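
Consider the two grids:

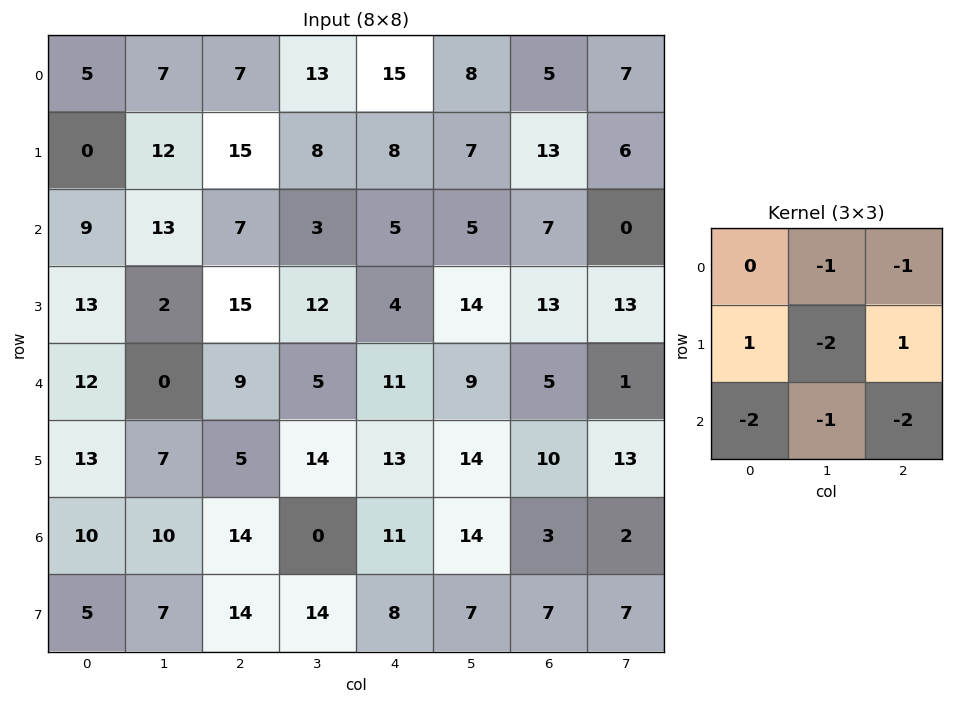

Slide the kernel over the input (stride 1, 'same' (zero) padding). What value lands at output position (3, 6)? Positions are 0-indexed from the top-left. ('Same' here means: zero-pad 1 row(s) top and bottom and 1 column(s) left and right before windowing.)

-31

The receptive field on the zero-padded input at this output position is [5 7 0 / 14 13 13 / 9 5 1]. Elementwise product with the kernel and sum: 7·-1 + 0·-1 + 14·1 + 13·-2 + 13·1 + 9·-2 + 5·-1 + 1·-2.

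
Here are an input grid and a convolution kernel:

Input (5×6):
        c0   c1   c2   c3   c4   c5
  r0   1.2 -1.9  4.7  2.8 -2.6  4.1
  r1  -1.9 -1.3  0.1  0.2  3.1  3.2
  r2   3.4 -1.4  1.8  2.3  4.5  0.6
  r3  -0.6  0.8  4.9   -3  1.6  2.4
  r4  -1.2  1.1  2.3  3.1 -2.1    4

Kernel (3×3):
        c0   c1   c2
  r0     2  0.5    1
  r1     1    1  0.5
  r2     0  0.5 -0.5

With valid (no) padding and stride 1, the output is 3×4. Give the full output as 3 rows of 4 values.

Output[0,0]: The receptive field on the input at this output position is [1.2 -1.9 4.7 / -1.9 -1.3 0.1 / 3.4 -1.4 1.8]. Elementwise product with the kernel and sum: 1.2·2 + -1.9·0.5 + 4.7·1 + -1.9·1 + -1.3·1 + 0.1·0.5 + -1.4·0.5 + 1.8·-0.5.
Output[0,1]: The receptive field on the input at this output position is [-1.9 4.7 2.8 / -1.3 0.1 0.2 / -1.4 1.8 2.3]. Elementwise product with the kernel and sum: -1.9·2 + 4.7·0.5 + 2.8·1 + -1.3·1 + 0.1·1 + 0.2·0.5 + 1.8·0.5 + 2.3·-0.5.

1.4 0 8.95 15.25
-3.5 3.15 7.45 11.85
9.95 4.2 14.55 4.2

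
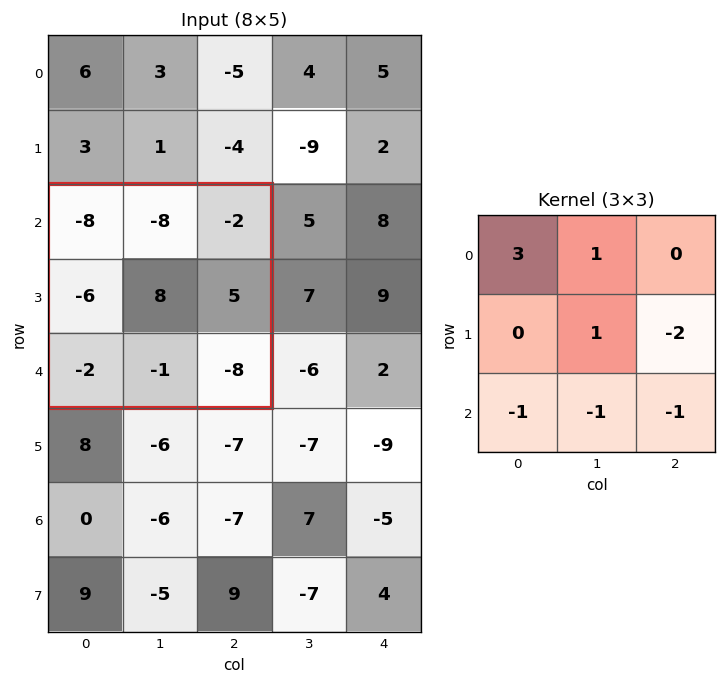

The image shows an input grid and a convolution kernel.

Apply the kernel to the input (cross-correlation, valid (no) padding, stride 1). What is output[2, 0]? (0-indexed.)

The receptive field on the input at this output position is [-8 -8 -2 / -6 8 5 / -2 -1 -8]. Elementwise product with the kernel and sum: -8·3 + -8·1 + 8·1 + 5·-2 + -2·-1 + -1·-1 + -8·-1.

-23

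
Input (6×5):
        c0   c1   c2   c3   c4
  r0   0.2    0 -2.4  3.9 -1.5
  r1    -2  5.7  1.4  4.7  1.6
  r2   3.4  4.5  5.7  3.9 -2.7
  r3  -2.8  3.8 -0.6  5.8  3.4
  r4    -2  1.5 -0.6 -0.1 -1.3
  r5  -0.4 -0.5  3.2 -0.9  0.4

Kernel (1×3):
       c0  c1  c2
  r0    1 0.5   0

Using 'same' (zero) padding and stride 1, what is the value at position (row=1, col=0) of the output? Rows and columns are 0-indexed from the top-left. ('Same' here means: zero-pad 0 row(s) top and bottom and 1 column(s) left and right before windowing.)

The receptive field on the zero-padded input at this output position is [0 -2 5.7]. Elementwise product with the kernel and sum: 0·1 + -2·0.5.

-1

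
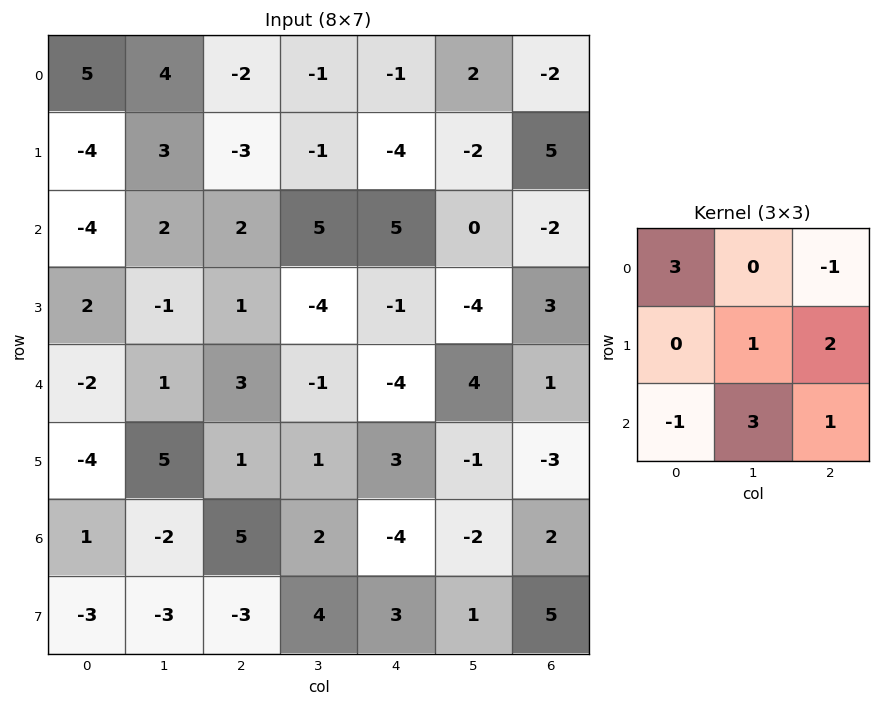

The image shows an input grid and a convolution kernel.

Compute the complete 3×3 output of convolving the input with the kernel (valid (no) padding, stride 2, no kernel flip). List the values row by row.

26 4 0
-5 -15 36
-4 17 -20

Output[0,0]: The receptive field on the input at this output position is [5 4 -2 / -4 3 -3 / -4 2 2]. Elementwise product with the kernel and sum: 5·3 + -2·-1 + 3·1 + -3·2 + -4·-1 + 2·3 + 2·1.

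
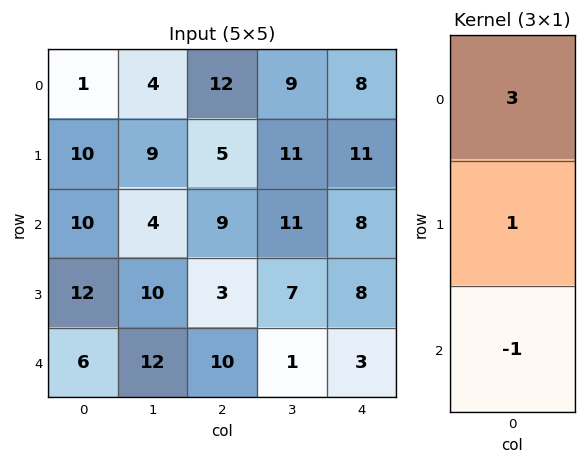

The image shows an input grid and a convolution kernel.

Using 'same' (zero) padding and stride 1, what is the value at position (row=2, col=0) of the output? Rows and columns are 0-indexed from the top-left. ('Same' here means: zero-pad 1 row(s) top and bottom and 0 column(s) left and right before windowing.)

28

The receptive field on the zero-padded input at this output position is [10 / 10 / 12]. Elementwise product with the kernel and sum: 10·3 + 10·1 + 12·-1.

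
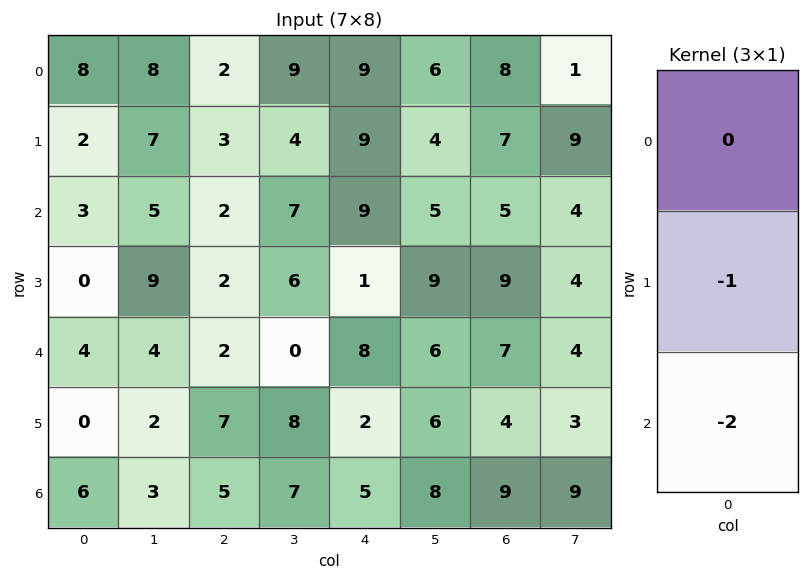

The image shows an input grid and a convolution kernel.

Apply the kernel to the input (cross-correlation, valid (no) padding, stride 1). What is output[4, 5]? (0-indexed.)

-22

The receptive field on the input at this output position is [6 / 6 / 8]. Elementwise product with the kernel and sum: 6·-1 + 8·-2.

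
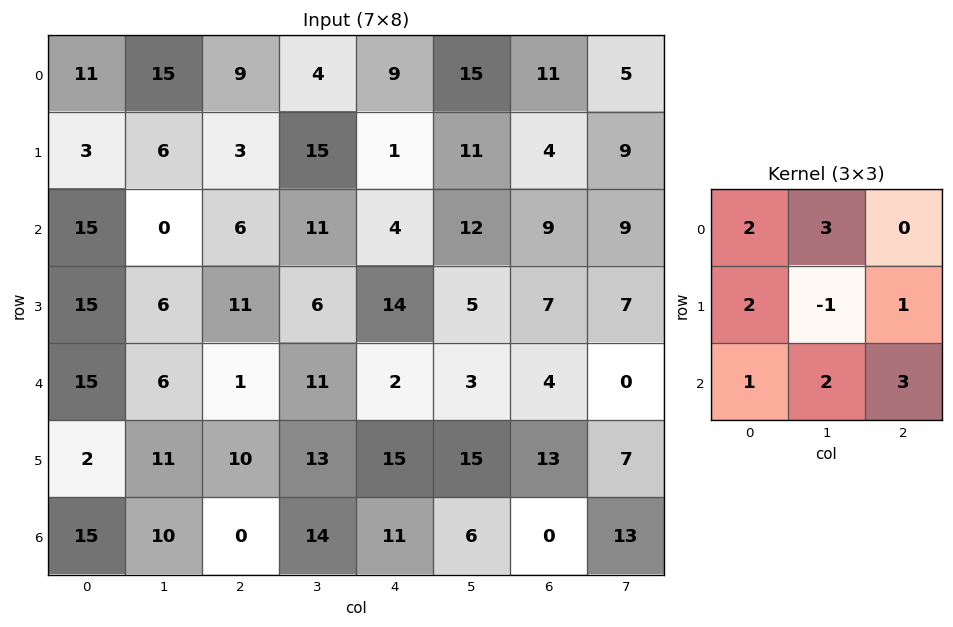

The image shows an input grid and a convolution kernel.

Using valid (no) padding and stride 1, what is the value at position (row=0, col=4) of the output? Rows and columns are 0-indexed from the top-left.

113

The receptive field on the input at this output position is [9 15 11 / 1 11 4 / 4 12 9]. Elementwise product with the kernel and sum: 9·2 + 15·3 + 1·2 + 11·-1 + 4·1 + 4·1 + 12·2 + 9·3.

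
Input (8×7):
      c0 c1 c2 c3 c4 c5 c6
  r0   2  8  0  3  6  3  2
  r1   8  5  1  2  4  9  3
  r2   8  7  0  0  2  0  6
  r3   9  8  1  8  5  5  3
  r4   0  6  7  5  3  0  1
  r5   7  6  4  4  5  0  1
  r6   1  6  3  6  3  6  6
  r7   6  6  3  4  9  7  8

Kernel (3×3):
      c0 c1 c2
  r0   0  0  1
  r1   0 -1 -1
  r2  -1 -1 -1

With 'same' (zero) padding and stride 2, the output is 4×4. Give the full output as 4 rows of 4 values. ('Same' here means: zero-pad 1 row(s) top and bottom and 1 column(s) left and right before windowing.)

Output[0,0]: The receptive field on the zero-padded input at this output position is [0 0 0 / 0 2 8 / 0 8 5]. Elementwise product with the kernel and sum: 0·1 + 2·-1 + 8·-1 + 0·-1 + 8·-1 + 5·-1.
Output[0,1]: The receptive field on the zero-padded input at this output position is [0 0 0 / 8 0 3 / 5 1 2]. Elementwise product with the kernel and sum: 0·1 + 0·-1 + 3·-1 + 5·-1 + 1·-1 + 2·-1.

-23 -11 -24 -14
-27 -15 -11 -14
-11 -18 -7 -2
-13 -18 -29 -21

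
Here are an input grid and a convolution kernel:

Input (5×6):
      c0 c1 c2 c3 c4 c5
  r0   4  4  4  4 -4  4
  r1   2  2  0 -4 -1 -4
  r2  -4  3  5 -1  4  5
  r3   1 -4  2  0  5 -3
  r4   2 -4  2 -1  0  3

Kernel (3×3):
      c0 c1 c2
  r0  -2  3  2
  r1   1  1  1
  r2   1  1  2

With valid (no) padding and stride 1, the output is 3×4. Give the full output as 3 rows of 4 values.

25 16 3 -8
7 -7 6 4
28 1 3 31

Output[0,0]: The receptive field on the input at this output position is [4 4 4 / 2 2 0 / -4 3 5]. Elementwise product with the kernel and sum: 4·-2 + 4·3 + 4·2 + 2·1 + 2·1 + 0·1 + -4·1 + 3·1 + 5·2.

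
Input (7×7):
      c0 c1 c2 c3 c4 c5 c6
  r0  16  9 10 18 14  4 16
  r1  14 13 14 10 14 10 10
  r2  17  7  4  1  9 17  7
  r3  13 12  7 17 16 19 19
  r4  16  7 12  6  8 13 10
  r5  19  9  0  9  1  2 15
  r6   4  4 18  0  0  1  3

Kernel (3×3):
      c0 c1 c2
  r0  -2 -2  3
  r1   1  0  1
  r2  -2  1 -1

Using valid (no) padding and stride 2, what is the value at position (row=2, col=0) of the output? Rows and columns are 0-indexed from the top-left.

The receptive field on the input at this output position is [16 7 12 / 19 9 0 / 4 4 18]. Elementwise product with the kernel and sum: 16·-2 + 7·-2 + 12·3 + 19·1 + 0·1 + 4·-2 + 4·1 + 18·-1.

-13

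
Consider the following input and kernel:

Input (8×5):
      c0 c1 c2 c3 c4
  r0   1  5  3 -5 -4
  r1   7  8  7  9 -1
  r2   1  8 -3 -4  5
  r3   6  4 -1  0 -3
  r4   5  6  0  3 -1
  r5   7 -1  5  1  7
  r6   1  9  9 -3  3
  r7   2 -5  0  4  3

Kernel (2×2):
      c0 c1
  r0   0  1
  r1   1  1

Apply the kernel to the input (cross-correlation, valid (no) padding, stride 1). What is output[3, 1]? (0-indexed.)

The receptive field on the input at this output position is [4 -1 / 6 0]. Elementwise product with the kernel and sum: -1·1 + 6·1 + 0·1.

5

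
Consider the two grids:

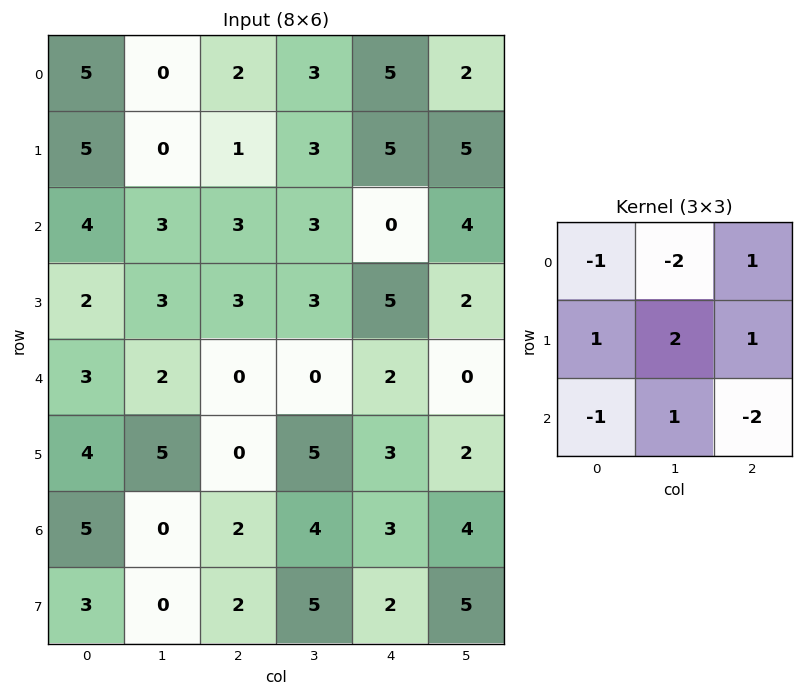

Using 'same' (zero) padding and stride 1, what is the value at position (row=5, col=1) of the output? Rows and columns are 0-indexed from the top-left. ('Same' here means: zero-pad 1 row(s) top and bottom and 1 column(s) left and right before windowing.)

The receptive field on the zero-padded input at this output position is [3 2 0 / 4 5 0 / 5 0 2]. Elementwise product with the kernel and sum: 3·-1 + 2·-2 + 0·1 + 4·1 + 5·2 + 0·1 + 5·-1 + 0·1 + 2·-2.

-2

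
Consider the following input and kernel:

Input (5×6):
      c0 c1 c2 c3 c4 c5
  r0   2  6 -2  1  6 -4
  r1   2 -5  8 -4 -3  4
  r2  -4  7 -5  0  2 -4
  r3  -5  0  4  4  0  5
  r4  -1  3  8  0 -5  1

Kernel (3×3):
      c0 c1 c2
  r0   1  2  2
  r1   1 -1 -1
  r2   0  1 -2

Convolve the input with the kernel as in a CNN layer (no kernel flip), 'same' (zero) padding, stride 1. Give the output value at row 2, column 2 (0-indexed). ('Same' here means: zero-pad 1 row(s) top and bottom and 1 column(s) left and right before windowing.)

11

The receptive field on the zero-padded input at this output position is [-5 8 -4 / 7 -5 0 / 0 4 4]. Elementwise product with the kernel and sum: -5·1 + 8·2 + -4·2 + 7·1 + -5·-1 + 0·-1 + 4·1 + 4·-2.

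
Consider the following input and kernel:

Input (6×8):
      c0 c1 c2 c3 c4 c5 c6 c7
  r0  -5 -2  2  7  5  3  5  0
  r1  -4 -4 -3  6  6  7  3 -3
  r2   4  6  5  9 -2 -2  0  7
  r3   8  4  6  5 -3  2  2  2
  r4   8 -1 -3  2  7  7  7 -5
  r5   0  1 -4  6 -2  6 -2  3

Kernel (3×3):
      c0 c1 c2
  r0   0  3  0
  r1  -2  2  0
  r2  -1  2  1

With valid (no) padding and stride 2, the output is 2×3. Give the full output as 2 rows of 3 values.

7 50 9
-3 39 18

Output[0,0]: The receptive field on the input at this output position is [-5 -2 2 / -4 -4 -3 / 4 6 5]. Elementwise product with the kernel and sum: -2·3 + -4·-2 + -4·2 + 4·-1 + 6·2 + 5·1.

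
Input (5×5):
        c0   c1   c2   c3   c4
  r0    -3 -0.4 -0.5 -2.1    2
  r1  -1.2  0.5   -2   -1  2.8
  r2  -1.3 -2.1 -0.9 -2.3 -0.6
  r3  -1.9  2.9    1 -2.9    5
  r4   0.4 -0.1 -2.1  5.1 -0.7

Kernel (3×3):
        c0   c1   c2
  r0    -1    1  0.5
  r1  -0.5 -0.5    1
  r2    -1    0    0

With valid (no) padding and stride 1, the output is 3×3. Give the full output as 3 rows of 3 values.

2 0.7 4.6
3.4 -6.7 2.4
-1.15 -4.7 6.35

Output[0,0]: The receptive field on the input at this output position is [-3 -0.4 -0.5 / -1.2 0.5 -2 / -1.3 -2.1 -0.9]. Elementwise product with the kernel and sum: -3·-1 + -0.4·1 + -0.5·0.5 + -1.2·-0.5 + 0.5·-0.5 + -2·1 + -1.3·-1.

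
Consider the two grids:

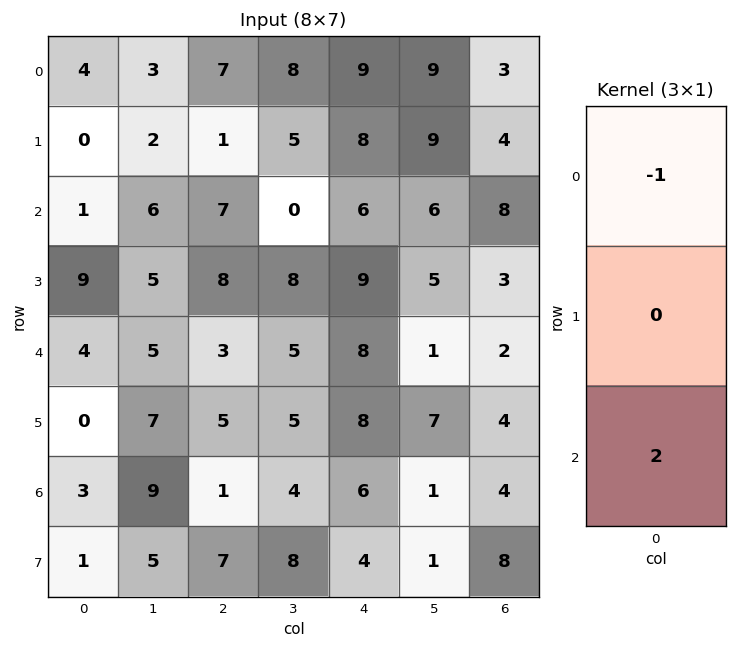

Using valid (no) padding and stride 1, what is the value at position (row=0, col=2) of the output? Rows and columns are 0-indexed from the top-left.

The receptive field on the input at this output position is [7 / 1 / 7]. Elementwise product with the kernel and sum: 7·-1 + 7·2.

7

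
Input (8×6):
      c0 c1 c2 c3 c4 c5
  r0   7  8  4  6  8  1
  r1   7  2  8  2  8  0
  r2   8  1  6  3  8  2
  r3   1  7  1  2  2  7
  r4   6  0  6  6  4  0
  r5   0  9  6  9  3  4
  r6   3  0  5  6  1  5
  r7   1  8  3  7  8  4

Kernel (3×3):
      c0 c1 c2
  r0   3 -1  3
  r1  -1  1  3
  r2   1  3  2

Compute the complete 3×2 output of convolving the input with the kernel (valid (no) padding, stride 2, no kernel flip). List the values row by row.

67 79
68 78
76 61

Output[0,0]: The receptive field on the input at this output position is [7 8 4 / 7 2 8 / 8 1 6]. Elementwise product with the kernel and sum: 7·3 + 8·-1 + 4·3 + 7·-1 + 2·1 + 8·3 + 8·1 + 1·3 + 6·2.
Output[0,1]: The receptive field on the input at this output position is [4 6 8 / 8 2 8 / 6 3 8]. Elementwise product with the kernel and sum: 4·3 + 6·-1 + 8·3 + 8·-1 + 2·1 + 8·3 + 6·1 + 3·3 + 8·2.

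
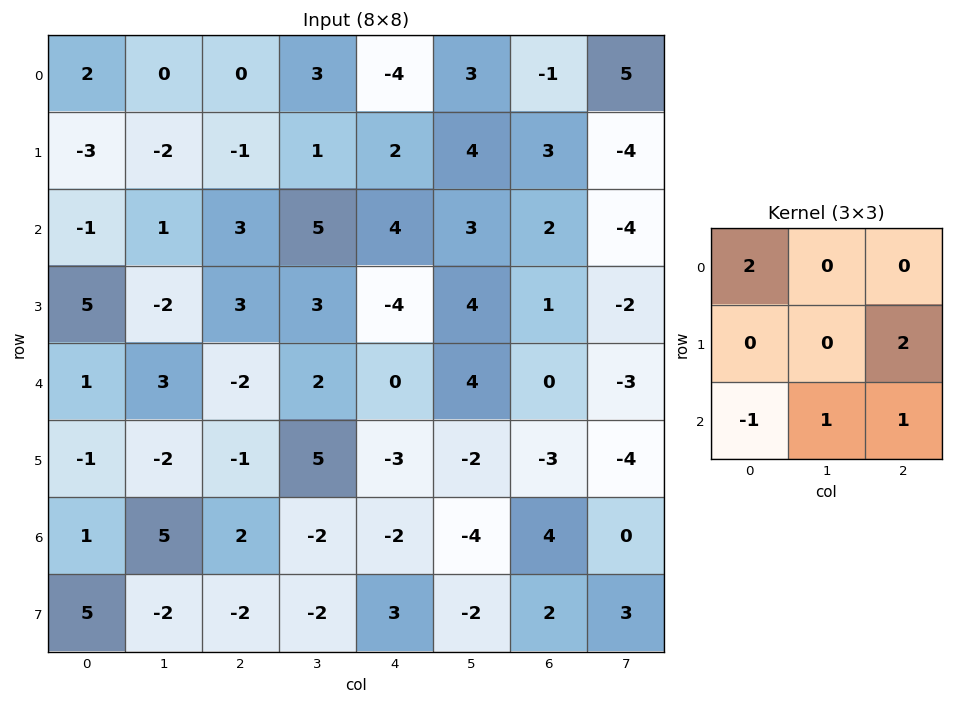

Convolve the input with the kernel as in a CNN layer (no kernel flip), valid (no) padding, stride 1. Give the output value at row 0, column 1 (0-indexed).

9

The receptive field on the input at this output position is [0 0 3 / -2 -1 1 / 1 3 5]. Elementwise product with the kernel and sum: 0·2 + 1·2 + 1·-1 + 3·1 + 5·1.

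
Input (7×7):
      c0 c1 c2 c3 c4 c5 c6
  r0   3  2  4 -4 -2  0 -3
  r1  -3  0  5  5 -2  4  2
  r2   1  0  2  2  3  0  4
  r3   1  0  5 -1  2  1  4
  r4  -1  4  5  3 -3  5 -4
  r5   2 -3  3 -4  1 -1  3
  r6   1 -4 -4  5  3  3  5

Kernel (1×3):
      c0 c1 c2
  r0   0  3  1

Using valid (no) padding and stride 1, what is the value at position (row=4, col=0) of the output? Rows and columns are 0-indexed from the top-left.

17

The receptive field on the input at this output position is [-1 4 5]. Elementwise product with the kernel and sum: 4·3 + 5·1.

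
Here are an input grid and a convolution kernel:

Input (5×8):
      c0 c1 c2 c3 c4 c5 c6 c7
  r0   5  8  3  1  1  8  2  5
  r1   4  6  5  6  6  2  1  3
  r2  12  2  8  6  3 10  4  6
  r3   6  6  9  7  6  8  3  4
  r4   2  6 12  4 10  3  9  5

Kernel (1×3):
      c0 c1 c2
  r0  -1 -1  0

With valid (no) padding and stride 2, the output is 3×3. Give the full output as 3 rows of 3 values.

-13 -4 -9
-14 -14 -13
-8 -16 -13

Output[0,0]: The receptive field on the input at this output position is [5 8 3]. Elementwise product with the kernel and sum: 5·-1 + 8·-1.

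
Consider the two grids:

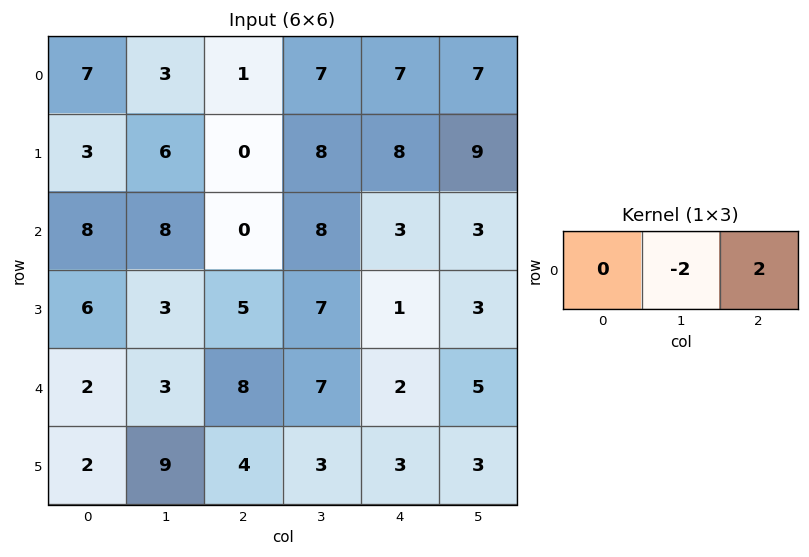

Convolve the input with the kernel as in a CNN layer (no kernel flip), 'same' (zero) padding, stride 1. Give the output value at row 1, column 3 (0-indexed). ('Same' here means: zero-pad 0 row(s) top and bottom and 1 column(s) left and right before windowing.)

The receptive field on the zero-padded input at this output position is [0 8 8]. Elementwise product with the kernel and sum: 8·-2 + 8·2.

0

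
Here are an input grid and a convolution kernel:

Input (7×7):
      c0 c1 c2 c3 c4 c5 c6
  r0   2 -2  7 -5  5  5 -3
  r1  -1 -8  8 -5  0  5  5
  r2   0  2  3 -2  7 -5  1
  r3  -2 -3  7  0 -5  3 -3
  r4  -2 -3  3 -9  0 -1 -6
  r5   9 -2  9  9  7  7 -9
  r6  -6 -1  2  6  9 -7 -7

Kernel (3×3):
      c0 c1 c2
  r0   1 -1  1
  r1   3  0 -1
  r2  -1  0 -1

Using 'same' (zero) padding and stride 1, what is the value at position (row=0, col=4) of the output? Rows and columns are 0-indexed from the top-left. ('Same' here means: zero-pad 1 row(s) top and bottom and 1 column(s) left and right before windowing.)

-20

The receptive field on the zero-padded input at this output position is [0 0 0 / -5 5 5 / -5 0 5]. Elementwise product with the kernel and sum: 0·1 + 0·-1 + 0·1 + -5·3 + 5·-1 + -5·-1 + 5·-1.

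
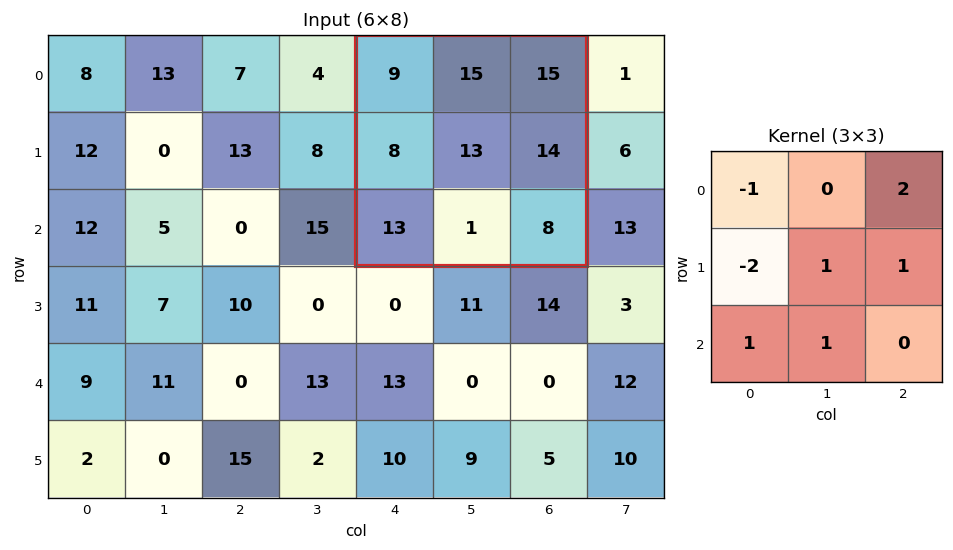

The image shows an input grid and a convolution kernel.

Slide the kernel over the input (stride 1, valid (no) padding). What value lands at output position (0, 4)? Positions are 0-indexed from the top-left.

46

The receptive field on the input at this output position is [9 15 15 / 8 13 14 / 13 1 8]. Elementwise product with the kernel and sum: 9·-1 + 15·2 + 8·-2 + 13·1 + 14·1 + 13·1 + 1·1.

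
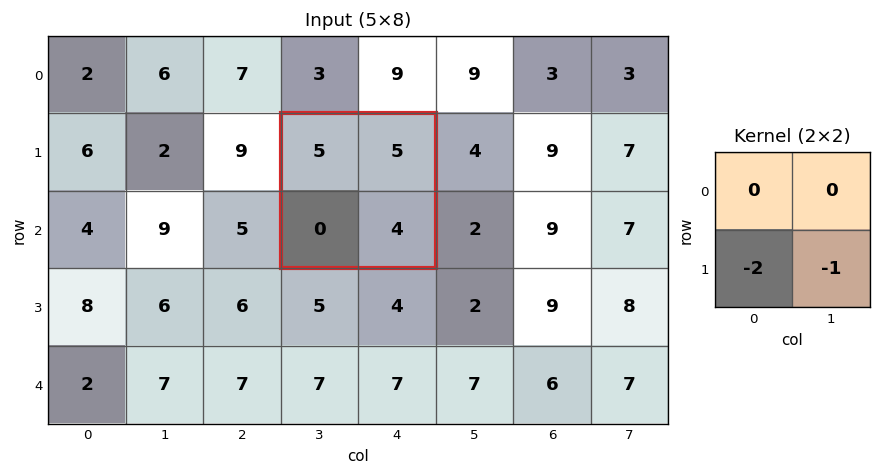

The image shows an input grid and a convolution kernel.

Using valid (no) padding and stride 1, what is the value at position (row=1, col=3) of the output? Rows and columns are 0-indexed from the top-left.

-4

The receptive field on the input at this output position is [5 5 / 0 4]. Elementwise product with the kernel and sum: 0·-2 + 4·-1.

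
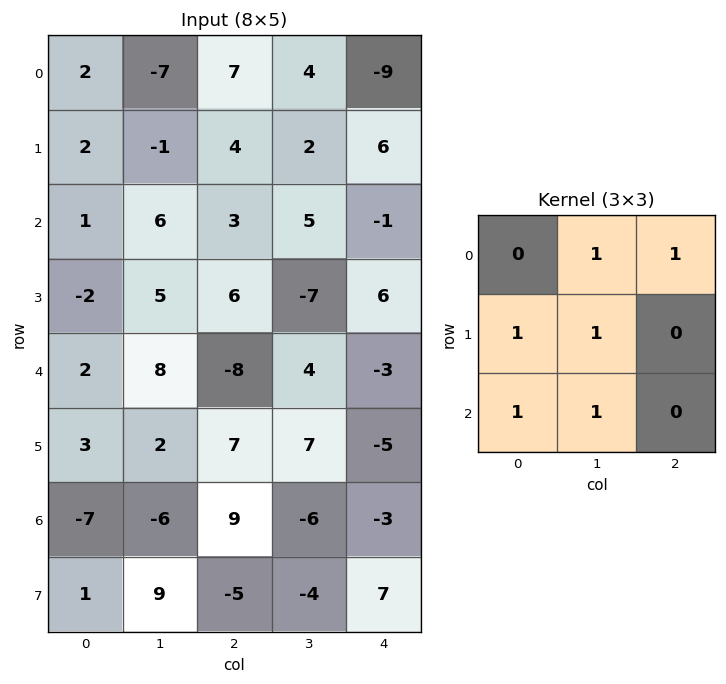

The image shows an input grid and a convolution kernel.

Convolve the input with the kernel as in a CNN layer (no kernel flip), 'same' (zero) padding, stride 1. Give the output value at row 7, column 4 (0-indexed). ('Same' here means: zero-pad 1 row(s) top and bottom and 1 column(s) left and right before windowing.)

The receptive field on the zero-padded input at this output position is [-6 -3 0 / -4 7 0 / 0 0 0]. Elementwise product with the kernel and sum: -3·1 + 0·1 + -4·1 + 7·1 + 0·1 + 0·1.

0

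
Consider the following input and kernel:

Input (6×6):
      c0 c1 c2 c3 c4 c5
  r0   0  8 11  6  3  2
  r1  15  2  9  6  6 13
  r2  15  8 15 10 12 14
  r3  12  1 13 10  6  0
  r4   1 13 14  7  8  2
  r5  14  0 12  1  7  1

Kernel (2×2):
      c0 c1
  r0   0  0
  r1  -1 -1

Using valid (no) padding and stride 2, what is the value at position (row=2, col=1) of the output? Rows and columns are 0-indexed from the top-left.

-13

The receptive field on the input at this output position is [14 7 / 12 1]. Elementwise product with the kernel and sum: 12·-1 + 1·-1.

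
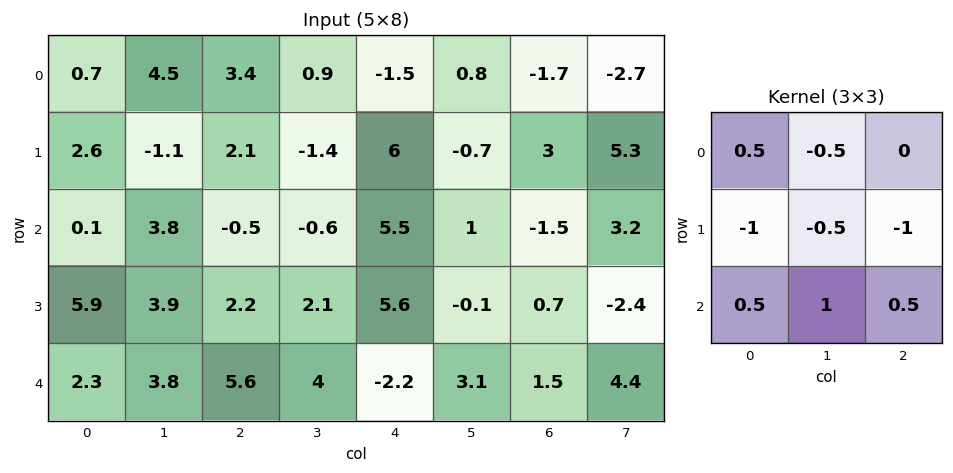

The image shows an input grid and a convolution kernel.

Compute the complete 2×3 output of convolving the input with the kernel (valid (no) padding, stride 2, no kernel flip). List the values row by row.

-2.45 -4.25 -6.8
-4.15 -3.1 -1.25

Output[0,0]: The receptive field on the input at this output position is [0.7 4.5 3.4 / 2.6 -1.1 2.1 / 0.1 3.8 -0.5]. Elementwise product with the kernel and sum: 0.7·0.5 + 4.5·-0.5 + 2.6·-1 + -1.1·-0.5 + 2.1·-1 + 0.1·0.5 + 3.8·1 + -0.5·0.5.
Output[0,1]: The receptive field on the input at this output position is [3.4 0.9 -1.5 / 2.1 -1.4 6 / -0.5 -0.6 5.5]. Elementwise product with the kernel and sum: 3.4·0.5 + 0.9·-0.5 + 2.1·-1 + -1.4·-0.5 + 6·-1 + -0.5·0.5 + -0.6·1 + 5.5·0.5.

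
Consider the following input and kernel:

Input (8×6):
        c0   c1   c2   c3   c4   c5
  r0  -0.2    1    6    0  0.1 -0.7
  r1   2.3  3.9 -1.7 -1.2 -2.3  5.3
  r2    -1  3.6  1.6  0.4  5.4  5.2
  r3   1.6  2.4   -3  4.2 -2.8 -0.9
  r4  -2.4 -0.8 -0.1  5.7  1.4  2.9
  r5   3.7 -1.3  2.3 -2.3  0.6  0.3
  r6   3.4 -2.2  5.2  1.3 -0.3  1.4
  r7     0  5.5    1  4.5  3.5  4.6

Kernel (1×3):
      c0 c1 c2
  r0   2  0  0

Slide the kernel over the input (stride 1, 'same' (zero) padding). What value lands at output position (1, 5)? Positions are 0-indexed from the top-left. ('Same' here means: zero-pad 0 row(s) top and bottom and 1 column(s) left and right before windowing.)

The receptive field on the zero-padded input at this output position is [-2.3 5.3 0]. Elementwise product with the kernel and sum: -2.3·2.

-4.6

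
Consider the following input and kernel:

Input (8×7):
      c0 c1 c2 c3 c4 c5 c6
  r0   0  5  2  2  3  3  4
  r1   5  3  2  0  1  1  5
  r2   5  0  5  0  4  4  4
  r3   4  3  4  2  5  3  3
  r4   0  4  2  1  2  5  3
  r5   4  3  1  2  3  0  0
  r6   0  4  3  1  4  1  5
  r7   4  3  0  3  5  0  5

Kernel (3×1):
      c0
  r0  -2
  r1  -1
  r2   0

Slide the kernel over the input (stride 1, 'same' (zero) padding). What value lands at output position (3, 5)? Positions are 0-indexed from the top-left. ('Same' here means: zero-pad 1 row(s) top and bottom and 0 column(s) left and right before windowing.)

-11

The receptive field on the zero-padded input at this output position is [4 / 3 / 5]. Elementwise product with the kernel and sum: 4·-2 + 3·-1.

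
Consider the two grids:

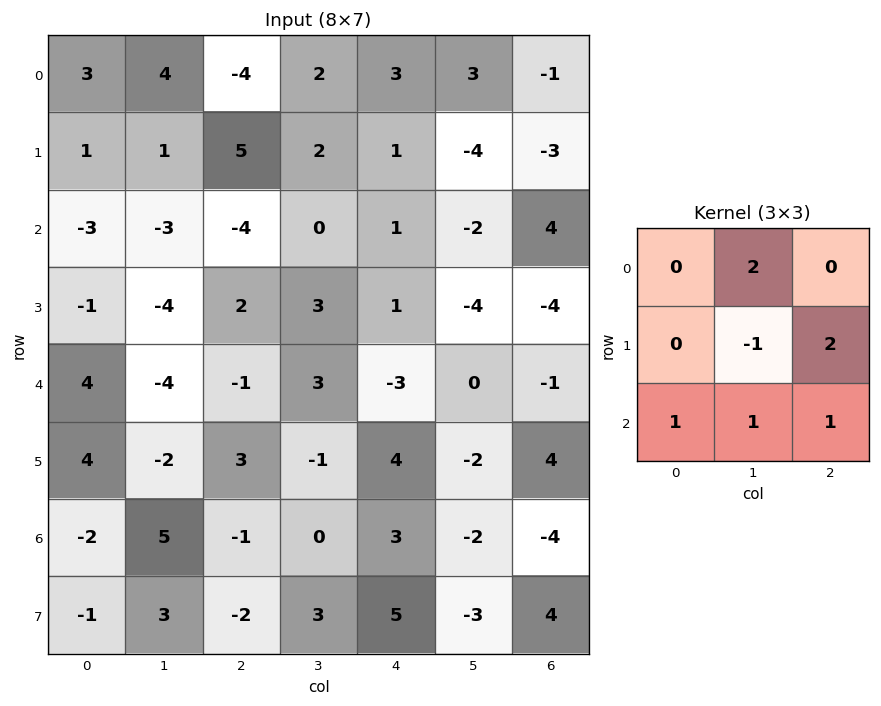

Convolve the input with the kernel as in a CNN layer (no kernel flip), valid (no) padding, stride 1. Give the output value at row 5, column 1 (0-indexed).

The receptive field on the input at this output position is [-2 3 -1 / 5 -1 0 / 3 -2 3]. Elementwise product with the kernel and sum: 3·2 + -1·-1 + 0·2 + 3·1 + -2·1 + 3·1.

11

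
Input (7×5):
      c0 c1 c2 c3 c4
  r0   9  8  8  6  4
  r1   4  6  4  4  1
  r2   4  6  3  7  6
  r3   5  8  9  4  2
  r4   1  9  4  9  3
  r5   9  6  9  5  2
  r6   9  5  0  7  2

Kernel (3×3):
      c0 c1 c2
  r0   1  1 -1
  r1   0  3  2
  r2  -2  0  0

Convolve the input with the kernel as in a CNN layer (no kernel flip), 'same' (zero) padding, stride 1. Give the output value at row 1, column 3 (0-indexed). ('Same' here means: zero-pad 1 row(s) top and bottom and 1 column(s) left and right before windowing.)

18

The receptive field on the zero-padded input at this output position is [8 6 4 / 4 4 1 / 3 7 6]. Elementwise product with the kernel and sum: 8·1 + 6·1 + 4·-1 + 4·3 + 1·2 + 3·-2.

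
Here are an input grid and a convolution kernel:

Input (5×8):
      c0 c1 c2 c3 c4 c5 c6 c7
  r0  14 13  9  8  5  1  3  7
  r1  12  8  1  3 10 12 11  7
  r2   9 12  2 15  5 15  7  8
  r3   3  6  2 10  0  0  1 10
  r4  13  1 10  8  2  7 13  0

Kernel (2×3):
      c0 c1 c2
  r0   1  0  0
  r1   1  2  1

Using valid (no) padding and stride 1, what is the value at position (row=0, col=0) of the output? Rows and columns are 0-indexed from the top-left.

The receptive field on the input at this output position is [14 13 9 / 12 8 1]. Elementwise product with the kernel and sum: 14·1 + 12·1 + 8·2 + 1·1.

43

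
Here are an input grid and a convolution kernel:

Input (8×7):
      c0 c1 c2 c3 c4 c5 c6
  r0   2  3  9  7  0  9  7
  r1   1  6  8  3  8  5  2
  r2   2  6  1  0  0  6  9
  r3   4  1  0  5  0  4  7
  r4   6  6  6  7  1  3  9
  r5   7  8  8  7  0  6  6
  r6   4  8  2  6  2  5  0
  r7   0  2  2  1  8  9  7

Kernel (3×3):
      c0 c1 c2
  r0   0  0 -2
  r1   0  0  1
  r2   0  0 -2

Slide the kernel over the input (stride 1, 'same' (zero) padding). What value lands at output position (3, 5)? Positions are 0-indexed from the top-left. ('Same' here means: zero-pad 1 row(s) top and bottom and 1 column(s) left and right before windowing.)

The receptive field on the zero-padded input at this output position is [0 6 9 / 0 4 7 / 1 3 9]. Elementwise product with the kernel and sum: 9·-2 + 7·1 + 9·-2.

-29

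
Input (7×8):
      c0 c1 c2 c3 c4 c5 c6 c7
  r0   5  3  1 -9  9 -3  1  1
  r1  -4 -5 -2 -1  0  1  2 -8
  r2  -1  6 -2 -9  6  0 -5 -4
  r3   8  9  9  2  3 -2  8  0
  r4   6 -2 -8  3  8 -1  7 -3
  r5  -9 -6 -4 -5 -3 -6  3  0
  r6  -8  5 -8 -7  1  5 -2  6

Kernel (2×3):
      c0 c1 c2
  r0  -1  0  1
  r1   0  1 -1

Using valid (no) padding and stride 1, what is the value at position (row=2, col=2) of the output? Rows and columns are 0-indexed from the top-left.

The receptive field on the input at this output position is [-2 -9 6 / 9 2 3]. Elementwise product with the kernel and sum: -2·-1 + 6·1 + 2·1 + 3·-1.

7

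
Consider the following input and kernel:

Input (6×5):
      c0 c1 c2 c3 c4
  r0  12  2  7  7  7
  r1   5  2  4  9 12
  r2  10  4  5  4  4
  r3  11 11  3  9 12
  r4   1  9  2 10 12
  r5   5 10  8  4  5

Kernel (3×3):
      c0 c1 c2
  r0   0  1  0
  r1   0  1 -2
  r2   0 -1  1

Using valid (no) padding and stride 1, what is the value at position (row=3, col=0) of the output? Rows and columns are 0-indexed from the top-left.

The receptive field on the input at this output position is [11 11 3 / 1 9 2 / 5 10 8]. Elementwise product with the kernel and sum: 11·1 + 9·1 + 2·-2 + 10·-1 + 8·1.

14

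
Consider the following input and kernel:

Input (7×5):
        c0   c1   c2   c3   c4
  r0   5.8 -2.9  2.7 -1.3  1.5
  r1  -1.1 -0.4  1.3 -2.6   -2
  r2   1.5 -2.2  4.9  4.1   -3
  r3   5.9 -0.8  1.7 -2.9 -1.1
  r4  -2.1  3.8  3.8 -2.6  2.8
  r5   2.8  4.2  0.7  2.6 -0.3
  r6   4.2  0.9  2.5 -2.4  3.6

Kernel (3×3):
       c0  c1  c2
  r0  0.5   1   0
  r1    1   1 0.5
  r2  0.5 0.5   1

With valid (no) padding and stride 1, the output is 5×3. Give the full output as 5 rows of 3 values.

3.7 6.3 -0.75
5.05 3.4 3.85
9.15 4.45 8.2
9.95 12.65 1.9
15.15 11.2 6.1

Output[0,0]: The receptive field on the input at this output position is [5.8 -2.9 2.7 / -1.1 -0.4 1.3 / 1.5 -2.2 4.9]. Elementwise product with the kernel and sum: 5.8·0.5 + -2.9·1 + -1.1·1 + -0.4·1 + 1.3·0.5 + 1.5·0.5 + -2.2·0.5 + 4.9·1.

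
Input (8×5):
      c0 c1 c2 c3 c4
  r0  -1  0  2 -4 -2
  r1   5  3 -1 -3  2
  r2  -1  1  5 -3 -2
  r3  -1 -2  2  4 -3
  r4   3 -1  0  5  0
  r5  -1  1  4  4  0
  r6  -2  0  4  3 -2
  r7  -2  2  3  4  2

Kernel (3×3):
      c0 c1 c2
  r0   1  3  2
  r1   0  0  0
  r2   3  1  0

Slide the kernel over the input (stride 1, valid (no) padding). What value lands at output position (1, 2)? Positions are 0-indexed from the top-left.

The receptive field on the input at this output position is [-1 -3 2 / 5 -3 -2 / 2 4 -3]. Elementwise product with the kernel and sum: -1·1 + -3·3 + 2·2 + 2·3 + 4·1.

4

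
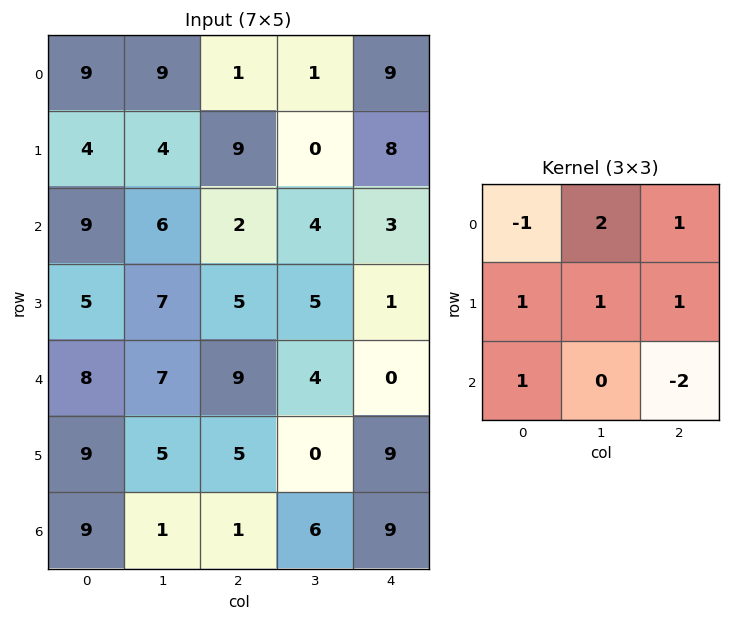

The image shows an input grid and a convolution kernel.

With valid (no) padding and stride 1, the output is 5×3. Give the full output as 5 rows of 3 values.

Output[0,0]: The receptive field on the input at this output position is [9 9 1 / 4 4 9 / 9 6 2]. Elementwise product with the kernel and sum: 9·-1 + 9·2 + 1·1 + 4·1 + 4·1 + 9·1 + 9·1 + 2·-2.
Output[0,1]: The receptive field on the input at this output position is [9 1 1 / 4 9 0 / 6 2 4]. Elementwise product with the kernel and sum: 9·-1 + 1·2 + 1·1 + 4·1 + 9·1 + 0·1 + 6·1 + 4·-2.

32 5 23
25 23 11
12 18 29
37 33 6
41 14 -4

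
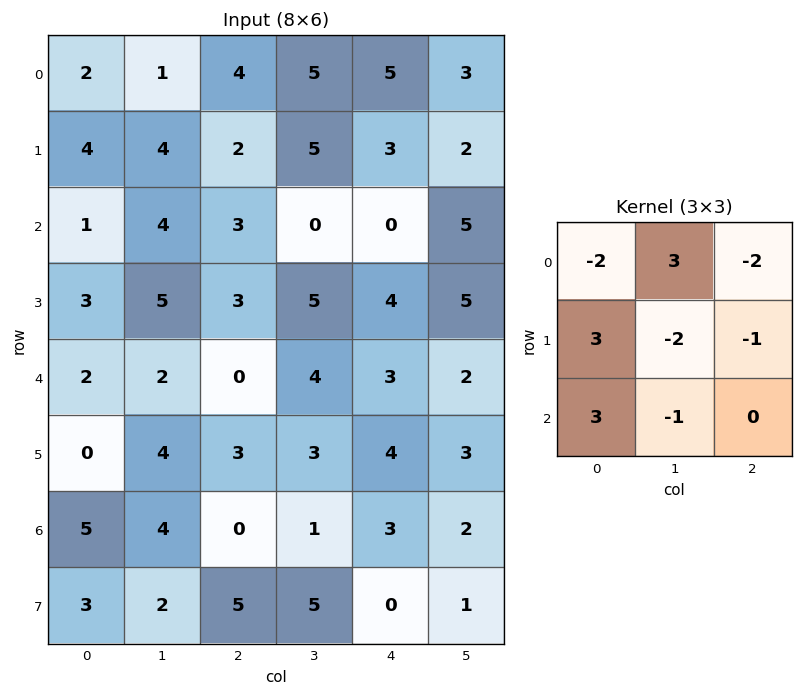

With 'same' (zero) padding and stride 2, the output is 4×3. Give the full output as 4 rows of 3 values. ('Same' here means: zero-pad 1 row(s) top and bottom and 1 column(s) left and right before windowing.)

-9 0 14
-5 6 1
-7 0 1
-25 7 10

Output[0,0]: The receptive field on the zero-padded input at this output position is [0 0 0 / 0 2 1 / 0 4 4]. Elementwise product with the kernel and sum: 0·-2 + 0·3 + 0·-2 + 0·3 + 2·-2 + 1·-1 + 0·3 + 4·-1.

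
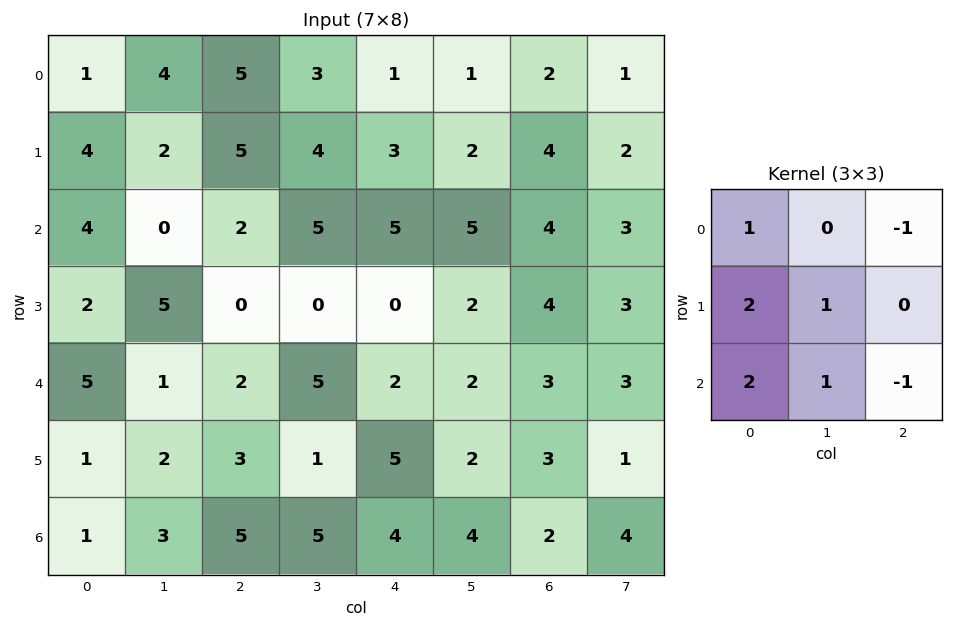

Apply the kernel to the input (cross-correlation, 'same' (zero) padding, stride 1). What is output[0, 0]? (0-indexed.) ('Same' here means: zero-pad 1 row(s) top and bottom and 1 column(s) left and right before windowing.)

3

The receptive field on the zero-padded input at this output position is [0 0 0 / 0 1 4 / 0 4 2]. Elementwise product with the kernel and sum: 0·1 + 0·-1 + 0·2 + 1·1 + 0·2 + 4·1 + 2·-1.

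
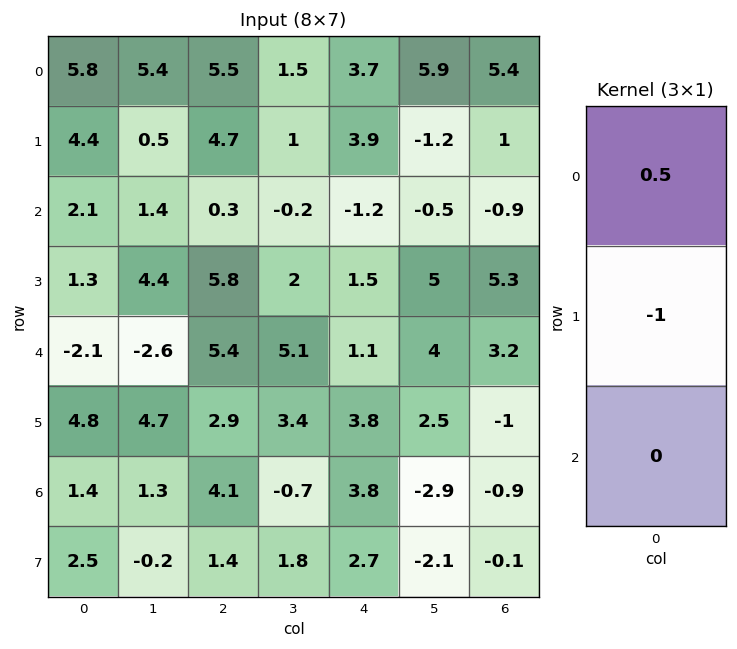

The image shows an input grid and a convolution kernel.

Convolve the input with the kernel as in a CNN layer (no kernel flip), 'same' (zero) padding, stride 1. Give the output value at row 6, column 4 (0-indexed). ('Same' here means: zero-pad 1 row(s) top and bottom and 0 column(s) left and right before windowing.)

-1.9

The receptive field on the zero-padded input at this output position is [3.8 / 3.8 / 2.7]. Elementwise product with the kernel and sum: 3.8·0.5 + 3.8·-1.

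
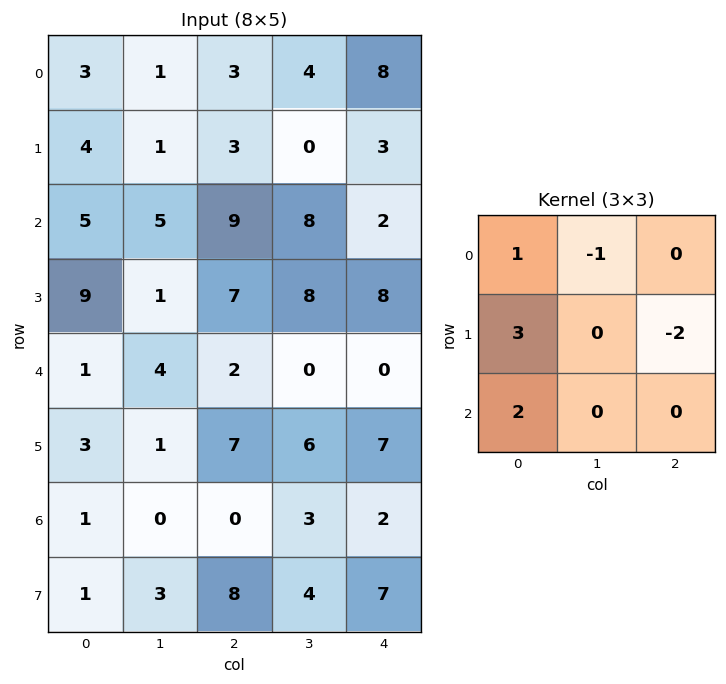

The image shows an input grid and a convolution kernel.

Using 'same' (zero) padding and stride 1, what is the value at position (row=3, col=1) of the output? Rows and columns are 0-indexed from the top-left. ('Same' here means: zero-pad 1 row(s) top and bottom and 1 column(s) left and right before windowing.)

15

The receptive field on the zero-padded input at this output position is [5 5 9 / 9 1 7 / 1 4 2]. Elementwise product with the kernel and sum: 5·1 + 5·-1 + 9·3 + 7·-2 + 1·2.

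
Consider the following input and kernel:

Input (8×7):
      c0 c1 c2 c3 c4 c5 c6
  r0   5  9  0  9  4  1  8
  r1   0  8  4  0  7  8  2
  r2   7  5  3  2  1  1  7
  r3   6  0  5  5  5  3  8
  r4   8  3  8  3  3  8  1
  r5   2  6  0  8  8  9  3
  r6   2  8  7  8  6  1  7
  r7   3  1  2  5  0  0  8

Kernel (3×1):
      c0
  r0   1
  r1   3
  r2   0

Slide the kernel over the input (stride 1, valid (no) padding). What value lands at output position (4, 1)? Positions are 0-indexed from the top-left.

21

The receptive field on the input at this output position is [3 / 6 / 8]. Elementwise product with the kernel and sum: 3·1 + 6·3.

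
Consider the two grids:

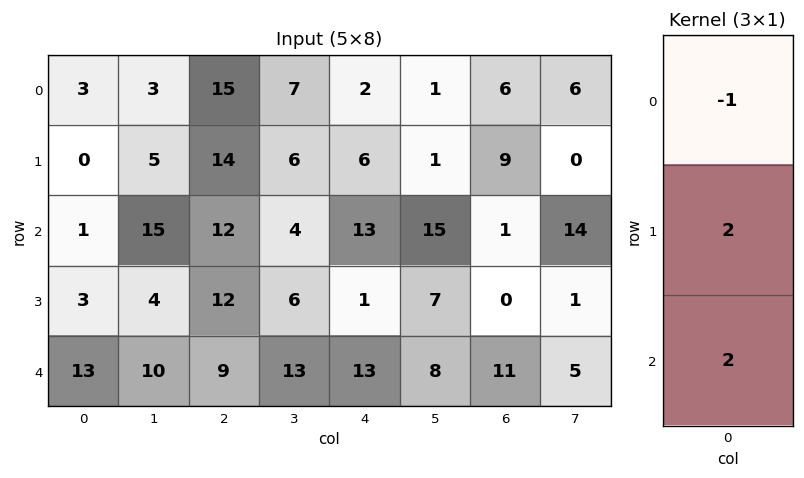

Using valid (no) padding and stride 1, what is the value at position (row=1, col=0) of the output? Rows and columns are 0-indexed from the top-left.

8

The receptive field on the input at this output position is [0 / 1 / 3]. Elementwise product with the kernel and sum: 0·-1 + 1·2 + 3·2.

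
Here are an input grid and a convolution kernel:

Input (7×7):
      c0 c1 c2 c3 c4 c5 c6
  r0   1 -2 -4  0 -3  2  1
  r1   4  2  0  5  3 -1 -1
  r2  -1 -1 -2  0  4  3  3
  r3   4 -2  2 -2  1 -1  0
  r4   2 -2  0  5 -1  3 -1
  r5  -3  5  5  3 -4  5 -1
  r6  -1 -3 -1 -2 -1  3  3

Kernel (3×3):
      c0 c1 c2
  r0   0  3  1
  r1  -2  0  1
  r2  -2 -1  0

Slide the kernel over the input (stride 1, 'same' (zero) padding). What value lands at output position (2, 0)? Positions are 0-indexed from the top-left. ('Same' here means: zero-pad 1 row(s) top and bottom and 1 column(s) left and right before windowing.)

9

The receptive field on the zero-padded input at this output position is [0 4 2 / 0 -1 -1 / 0 4 -2]. Elementwise product with the kernel and sum: 4·3 + 2·1 + 0·-2 + -1·1 + 0·-2 + 4·-1.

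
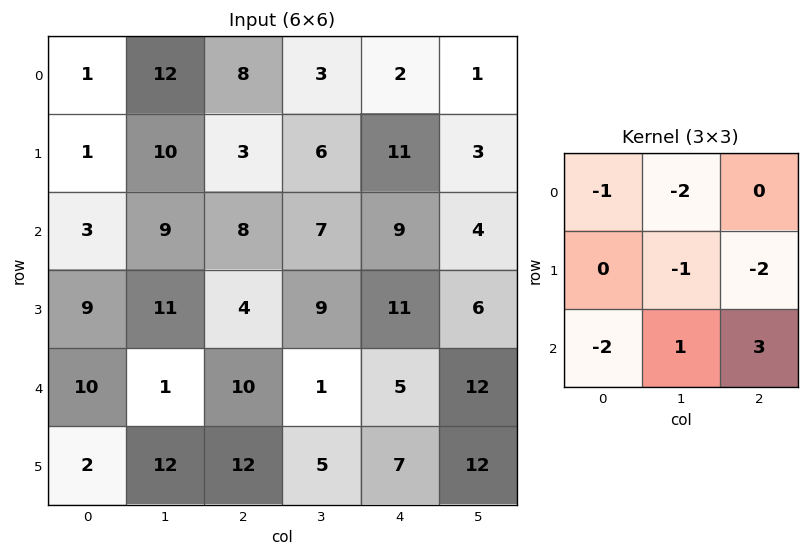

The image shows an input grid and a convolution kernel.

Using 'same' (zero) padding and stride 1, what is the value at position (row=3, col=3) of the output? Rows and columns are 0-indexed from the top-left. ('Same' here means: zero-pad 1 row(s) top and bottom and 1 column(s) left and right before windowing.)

-57

The receptive field on the zero-padded input at this output position is [8 7 9 / 4 9 11 / 10 1 5]. Elementwise product with the kernel and sum: 8·-1 + 7·-2 + 9·-1 + 11·-2 + 10·-2 + 1·1 + 5·3.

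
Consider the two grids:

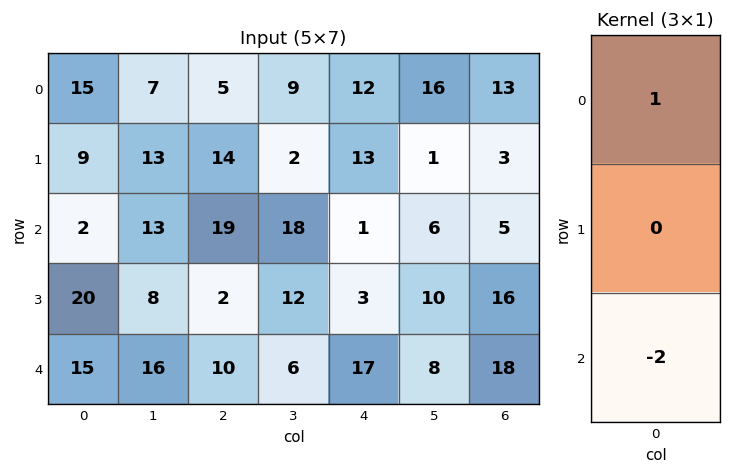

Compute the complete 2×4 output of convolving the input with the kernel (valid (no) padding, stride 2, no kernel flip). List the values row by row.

11 -33 10 3
-28 -1 -33 -31

Output[0,0]: The receptive field on the input at this output position is [15 / 9 / 2]. Elementwise product with the kernel and sum: 15·1 + 2·-2.
Output[0,1]: The receptive field on the input at this output position is [5 / 14 / 19]. Elementwise product with the kernel and sum: 5·1 + 19·-2.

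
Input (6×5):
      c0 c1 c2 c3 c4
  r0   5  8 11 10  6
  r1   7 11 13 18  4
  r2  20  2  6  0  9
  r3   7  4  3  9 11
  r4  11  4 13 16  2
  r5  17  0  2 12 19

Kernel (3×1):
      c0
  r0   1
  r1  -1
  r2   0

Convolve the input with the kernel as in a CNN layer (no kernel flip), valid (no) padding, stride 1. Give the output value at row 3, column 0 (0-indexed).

-4

The receptive field on the input at this output position is [7 / 11 / 17]. Elementwise product with the kernel and sum: 7·1 + 11·-1.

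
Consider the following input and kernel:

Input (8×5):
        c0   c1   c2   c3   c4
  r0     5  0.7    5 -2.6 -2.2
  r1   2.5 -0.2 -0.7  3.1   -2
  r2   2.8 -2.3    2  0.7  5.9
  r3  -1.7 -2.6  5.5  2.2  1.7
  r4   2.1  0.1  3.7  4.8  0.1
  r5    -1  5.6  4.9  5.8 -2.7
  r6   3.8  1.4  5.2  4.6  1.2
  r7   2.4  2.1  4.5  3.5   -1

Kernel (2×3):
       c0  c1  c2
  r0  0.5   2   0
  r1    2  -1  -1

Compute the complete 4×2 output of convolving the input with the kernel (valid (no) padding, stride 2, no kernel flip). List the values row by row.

Output[0,0]: The receptive field on the input at this output position is [5 0.7 5 / 2.5 -0.2 -0.7]. Elementwise product with the kernel and sum: 5·0.5 + 0.7·2 + 2.5·2 + -0.2·-1 + -0.7·-1.
Output[0,1]: The receptive field on the input at this output position is [5 -2.6 -2.2 / -0.7 3.1 -2]. Elementwise product with the kernel and sum: 5·0.5 + -2.6·2 + -0.7·2 + 3.1·-1 + -2·-1.

9.8 -5.2
-9.5 9.5
-11.25 18.15
2.9 18.3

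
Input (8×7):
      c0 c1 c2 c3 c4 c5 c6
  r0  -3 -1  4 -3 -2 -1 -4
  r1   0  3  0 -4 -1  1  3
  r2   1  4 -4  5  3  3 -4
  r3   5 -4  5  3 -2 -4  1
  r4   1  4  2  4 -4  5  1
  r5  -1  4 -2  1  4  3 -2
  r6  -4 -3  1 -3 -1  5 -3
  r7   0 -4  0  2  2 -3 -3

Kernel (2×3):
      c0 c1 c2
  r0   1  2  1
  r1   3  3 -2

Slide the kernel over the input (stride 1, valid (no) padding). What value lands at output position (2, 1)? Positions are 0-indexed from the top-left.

The receptive field on the input at this output position is [4 -4 5 / -4 5 3]. Elementwise product with the kernel and sum: 4·1 + -4·2 + 5·1 + -4·3 + 5·3 + 3·-2.

-2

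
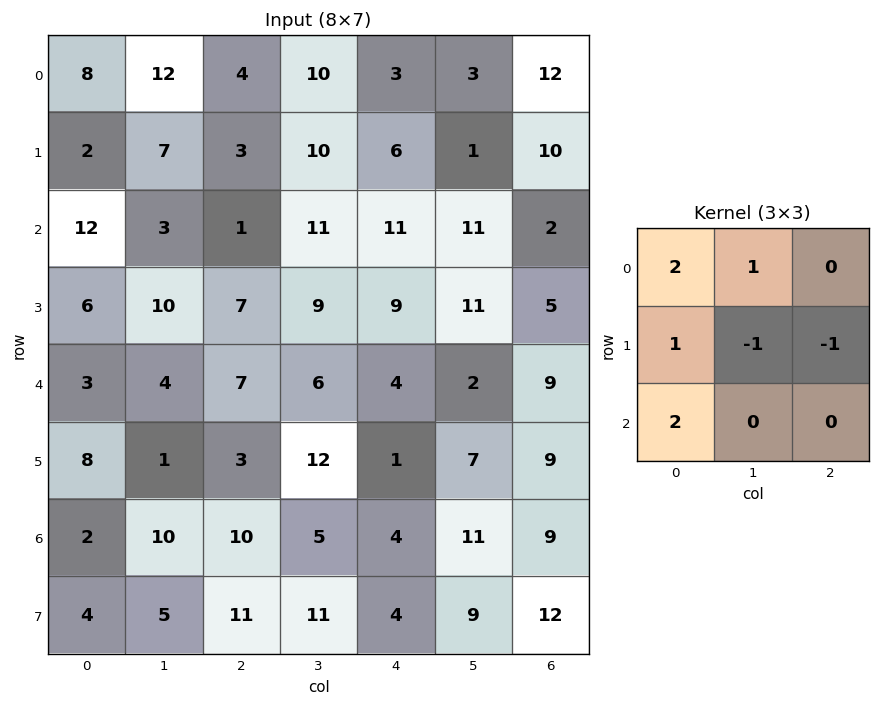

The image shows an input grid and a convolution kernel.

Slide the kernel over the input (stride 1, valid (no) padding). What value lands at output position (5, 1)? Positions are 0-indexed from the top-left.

10

The receptive field on the input at this output position is [1 3 12 / 10 10 5 / 5 11 11]. Elementwise product with the kernel and sum: 1·2 + 3·1 + 10·1 + 10·-1 + 5·-1 + 5·2.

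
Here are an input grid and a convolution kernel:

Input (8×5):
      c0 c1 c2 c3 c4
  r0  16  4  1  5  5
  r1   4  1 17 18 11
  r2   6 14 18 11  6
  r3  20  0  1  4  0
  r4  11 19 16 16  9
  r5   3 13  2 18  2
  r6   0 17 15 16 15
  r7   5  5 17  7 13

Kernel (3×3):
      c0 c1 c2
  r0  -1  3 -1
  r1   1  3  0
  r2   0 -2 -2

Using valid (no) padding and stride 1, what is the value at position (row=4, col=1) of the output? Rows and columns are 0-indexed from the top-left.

-30

The receptive field on the input at this output position is [19 16 16 / 13 2 18 / 17 15 16]. Elementwise product with the kernel and sum: 19·-1 + 16·3 + 16·-1 + 13·1 + 2·3 + 15·-2 + 16·-2.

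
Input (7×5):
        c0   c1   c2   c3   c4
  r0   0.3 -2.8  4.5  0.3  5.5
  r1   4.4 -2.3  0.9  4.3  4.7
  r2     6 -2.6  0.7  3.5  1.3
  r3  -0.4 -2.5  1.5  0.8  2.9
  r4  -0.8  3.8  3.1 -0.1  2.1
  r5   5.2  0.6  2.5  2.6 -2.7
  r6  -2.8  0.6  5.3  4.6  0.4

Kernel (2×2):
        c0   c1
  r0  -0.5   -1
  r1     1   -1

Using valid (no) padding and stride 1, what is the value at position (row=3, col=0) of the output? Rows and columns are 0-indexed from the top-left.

The receptive field on the input at this output position is [-0.4 -2.5 / -0.8 3.8]. Elementwise product with the kernel and sum: -0.4·-0.5 + -2.5·-1 + -0.8·1 + 3.8·-1.

-1.9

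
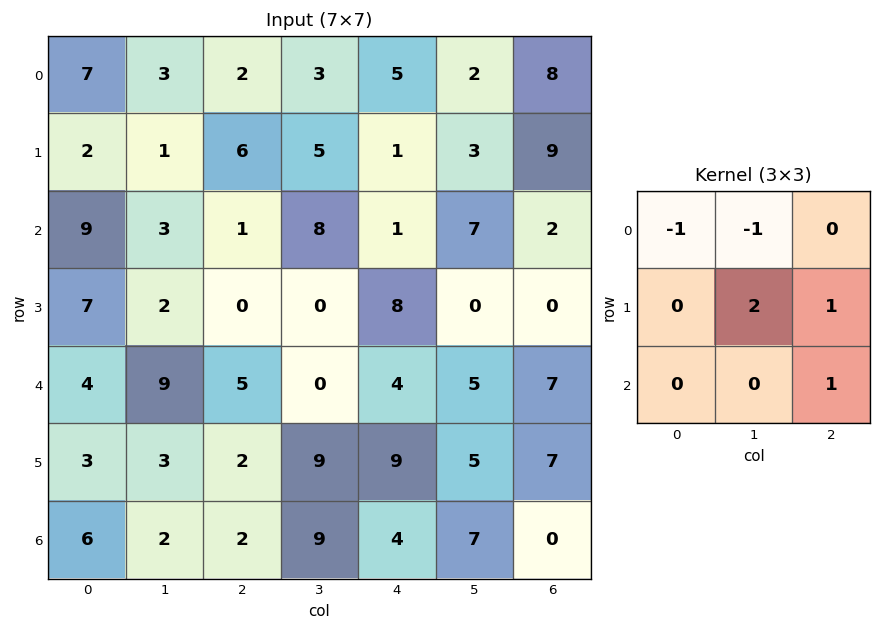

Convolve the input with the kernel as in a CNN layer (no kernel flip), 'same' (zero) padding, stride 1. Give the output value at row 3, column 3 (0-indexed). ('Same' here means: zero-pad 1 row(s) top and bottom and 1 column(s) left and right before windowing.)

3

The receptive field on the zero-padded input at this output position is [1 8 1 / 0 0 8 / 5 0 4]. Elementwise product with the kernel and sum: 1·-1 + 8·-1 + 0·2 + 8·1 + 4·1.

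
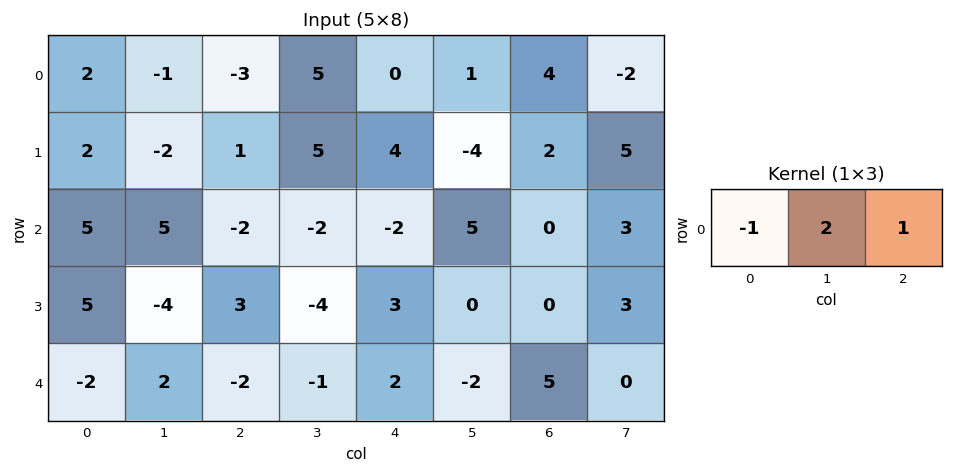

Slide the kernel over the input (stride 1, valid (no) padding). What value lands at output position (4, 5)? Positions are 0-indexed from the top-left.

12

The receptive field on the input at this output position is [-2 5 0]. Elementwise product with the kernel and sum: -2·-1 + 5·2 + 0·1.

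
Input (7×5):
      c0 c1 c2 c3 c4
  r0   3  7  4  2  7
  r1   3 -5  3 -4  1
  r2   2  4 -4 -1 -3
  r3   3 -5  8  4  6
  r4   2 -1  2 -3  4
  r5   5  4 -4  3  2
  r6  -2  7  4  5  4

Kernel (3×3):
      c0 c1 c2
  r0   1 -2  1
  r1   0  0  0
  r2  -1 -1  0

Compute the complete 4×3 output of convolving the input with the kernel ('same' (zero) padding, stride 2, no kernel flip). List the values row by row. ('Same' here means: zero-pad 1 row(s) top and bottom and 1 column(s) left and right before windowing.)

Output[0,0]: The receptive field on the zero-padded input at this output position is [0 0 0 / 0 3 7 / 0 3 -5]. Elementwise product with the kernel and sum: 0·1 + 0·-2 + 0·1 + 0·-1 + 3·-1.
Output[0,1]: The receptive field on the zero-padded input at this output position is [0 0 0 / 7 4 2 / -5 3 -4]. Elementwise product with the kernel and sum: 0·1 + 0·-2 + 0·1 + -5·-1 + 3·-1.

-3 2 3
-14 -18 -16
-16 -17 -13
-6 15 -1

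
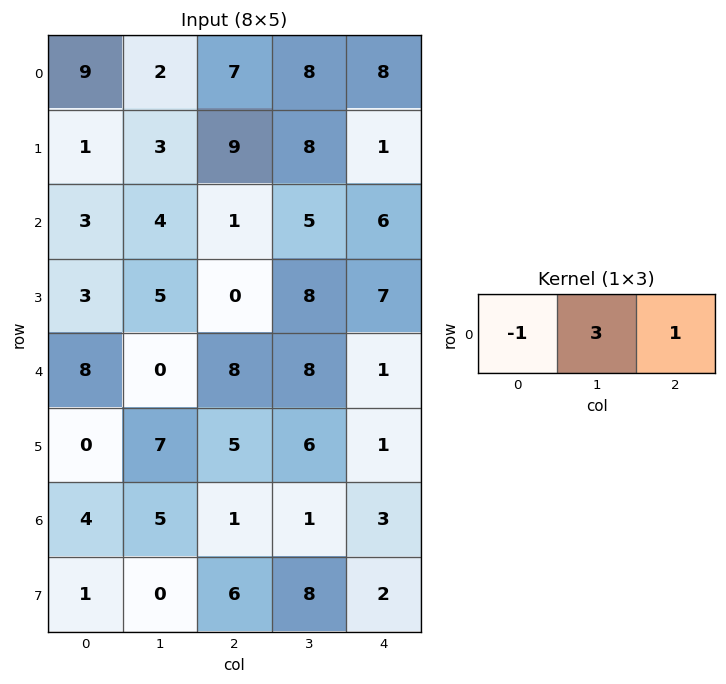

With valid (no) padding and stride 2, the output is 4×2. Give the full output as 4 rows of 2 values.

4 25
10 20
0 17
12 5

Output[0,0]: The receptive field on the input at this output position is [9 2 7]. Elementwise product with the kernel and sum: 9·-1 + 2·3 + 7·1.
Output[0,1]: The receptive field on the input at this output position is [7 8 8]. Elementwise product with the kernel and sum: 7·-1 + 8·3 + 8·1.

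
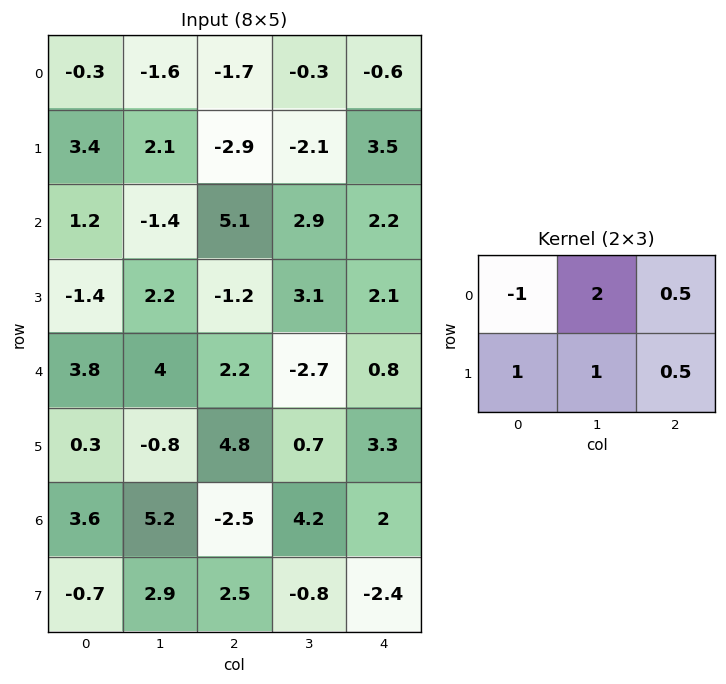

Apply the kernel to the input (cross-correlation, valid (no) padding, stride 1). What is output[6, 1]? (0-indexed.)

-3.1

The receptive field on the input at this output position is [5.2 -2.5 4.2 / 2.9 2.5 -0.8]. Elementwise product with the kernel and sum: 5.2·-1 + -2.5·2 + 4.2·0.5 + 2.9·1 + 2.5·1 + -0.8·0.5.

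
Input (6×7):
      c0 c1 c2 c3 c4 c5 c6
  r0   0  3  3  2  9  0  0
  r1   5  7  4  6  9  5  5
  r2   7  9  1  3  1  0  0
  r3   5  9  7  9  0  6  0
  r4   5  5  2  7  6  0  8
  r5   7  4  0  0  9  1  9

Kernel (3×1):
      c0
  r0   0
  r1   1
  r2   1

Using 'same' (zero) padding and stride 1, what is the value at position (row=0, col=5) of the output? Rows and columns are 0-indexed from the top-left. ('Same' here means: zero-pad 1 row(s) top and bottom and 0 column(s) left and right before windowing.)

The receptive field on the zero-padded input at this output position is [0 / 0 / 5]. Elementwise product with the kernel and sum: 0·1 + 5·1.

5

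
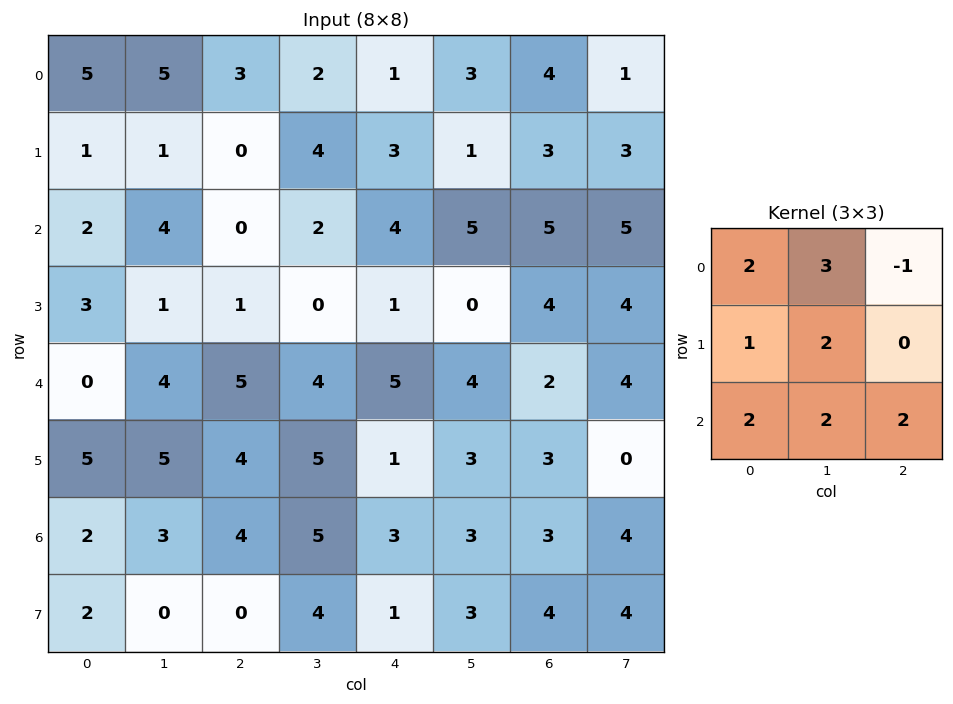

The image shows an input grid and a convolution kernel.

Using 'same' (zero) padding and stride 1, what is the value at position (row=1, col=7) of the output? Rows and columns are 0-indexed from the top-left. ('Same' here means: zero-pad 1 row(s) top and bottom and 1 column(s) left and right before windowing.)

The receptive field on the zero-padded input at this output position is [4 1 0 / 3 3 0 / 5 5 0]. Elementwise product with the kernel and sum: 4·2 + 1·3 + 0·-1 + 3·1 + 3·2 + 5·2 + 5·2 + 0·2.

40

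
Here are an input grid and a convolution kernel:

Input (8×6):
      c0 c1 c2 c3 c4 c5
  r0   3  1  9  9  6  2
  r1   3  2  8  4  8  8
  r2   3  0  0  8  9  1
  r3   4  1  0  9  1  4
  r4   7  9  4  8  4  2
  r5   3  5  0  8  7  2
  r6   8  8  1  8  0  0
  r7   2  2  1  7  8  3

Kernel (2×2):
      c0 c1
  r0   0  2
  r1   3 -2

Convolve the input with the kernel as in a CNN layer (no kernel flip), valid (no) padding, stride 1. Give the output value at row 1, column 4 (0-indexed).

The receptive field on the input at this output position is [8 8 / 9 1]. Elementwise product with the kernel and sum: 8·2 + 9·3 + 1·-2.

41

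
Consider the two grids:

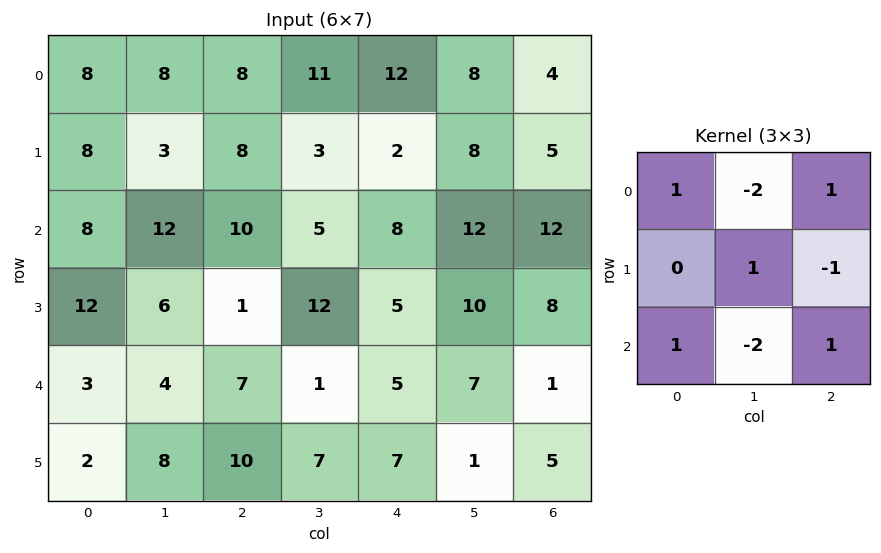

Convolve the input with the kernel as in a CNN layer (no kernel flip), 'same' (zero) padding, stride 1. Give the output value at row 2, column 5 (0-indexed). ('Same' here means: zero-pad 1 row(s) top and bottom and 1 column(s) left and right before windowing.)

The receptive field on the zero-padded input at this output position is [2 8 5 / 8 12 12 / 5 10 8]. Elementwise product with the kernel and sum: 2·1 + 8·-2 + 5·1 + 12·1 + 12·-1 + 5·1 + 10·-2 + 8·1.

-16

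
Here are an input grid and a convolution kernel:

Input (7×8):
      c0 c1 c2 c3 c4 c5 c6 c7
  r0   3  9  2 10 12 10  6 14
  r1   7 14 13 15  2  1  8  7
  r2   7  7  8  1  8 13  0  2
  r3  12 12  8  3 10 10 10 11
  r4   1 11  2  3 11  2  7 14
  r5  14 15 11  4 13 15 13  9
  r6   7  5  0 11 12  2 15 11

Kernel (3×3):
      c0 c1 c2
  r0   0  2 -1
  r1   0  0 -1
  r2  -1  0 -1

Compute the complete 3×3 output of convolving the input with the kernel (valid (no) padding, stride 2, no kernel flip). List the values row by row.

Output[0,0]: The receptive field on the input at this output position is [3 9 2 / 7 14 13 / 7 7 8]. Elementwise product with the kernel and sum: 9·2 + 2·-1 + 13·-1 + 7·-1 + 8·-1.

-12 -10 -2
-5 -29 -2
2 -30 -43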